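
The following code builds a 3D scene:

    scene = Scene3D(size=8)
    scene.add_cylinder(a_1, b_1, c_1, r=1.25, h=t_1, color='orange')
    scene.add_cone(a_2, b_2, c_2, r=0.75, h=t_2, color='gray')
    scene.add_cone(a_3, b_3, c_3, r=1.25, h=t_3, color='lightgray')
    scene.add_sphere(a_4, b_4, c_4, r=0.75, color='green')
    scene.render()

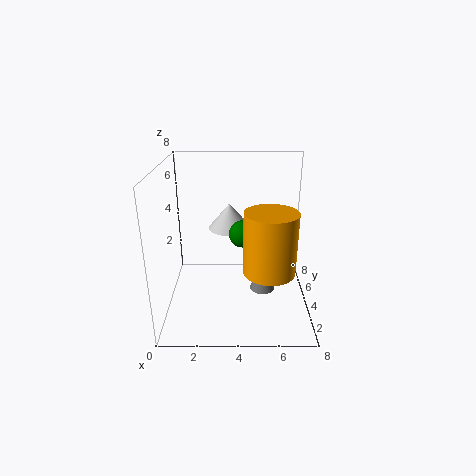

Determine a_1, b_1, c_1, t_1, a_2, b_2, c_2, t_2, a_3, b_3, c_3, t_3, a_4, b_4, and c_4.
a_1 = 5.5; b_1 = 1.25; c_1 = 3.5; t_1 = 3; a_2 = 5.5; b_2 = 4.75; c_2 = 0.25; t_2 = 2.25; a_3 = 3.5; b_3 = 5.5; c_3 = 4; t_3 = 1.5; a_4 = 4.25; b_4 = 4; c_4 = 4.25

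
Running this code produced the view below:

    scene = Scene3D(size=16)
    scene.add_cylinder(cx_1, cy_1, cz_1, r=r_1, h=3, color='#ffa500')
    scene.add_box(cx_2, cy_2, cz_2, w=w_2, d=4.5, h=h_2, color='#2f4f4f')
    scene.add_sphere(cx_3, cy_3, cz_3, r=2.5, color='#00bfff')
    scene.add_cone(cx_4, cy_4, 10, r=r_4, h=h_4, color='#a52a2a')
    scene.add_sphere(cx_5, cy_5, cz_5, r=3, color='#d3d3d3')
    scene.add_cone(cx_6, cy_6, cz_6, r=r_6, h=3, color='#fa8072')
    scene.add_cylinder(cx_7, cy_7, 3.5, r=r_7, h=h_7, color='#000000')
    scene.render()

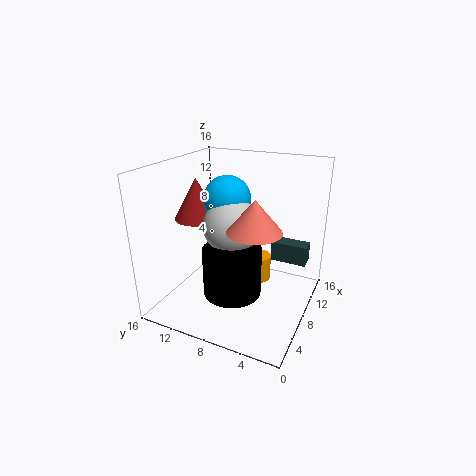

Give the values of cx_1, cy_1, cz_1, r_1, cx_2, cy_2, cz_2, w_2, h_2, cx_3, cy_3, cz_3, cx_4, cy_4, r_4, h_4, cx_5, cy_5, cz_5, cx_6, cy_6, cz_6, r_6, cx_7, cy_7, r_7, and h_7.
cx_1 = 10.5
cy_1 = 6.5
cz_1 = 2
r_1 = 1.5
cx_2 = 13.5
cy_2 = 1.5
cz_2 = 3
w_2 = 2
h_2 = 2.5
cx_3 = 7.5
cy_3 = 9
cz_3 = 12.5
cx_4 = 7
cy_4 = 12.5
r_4 = 2.5
h_4 = 4.5
cx_5 = 6.5
cy_5 = 8
cz_5 = 10
cx_6 = 3
cy_6 = 4
cz_6 = 11.5
r_6 = 2.5
cx_7 = 4.5
cy_7 = 7
r_7 = 3
h_7 = 5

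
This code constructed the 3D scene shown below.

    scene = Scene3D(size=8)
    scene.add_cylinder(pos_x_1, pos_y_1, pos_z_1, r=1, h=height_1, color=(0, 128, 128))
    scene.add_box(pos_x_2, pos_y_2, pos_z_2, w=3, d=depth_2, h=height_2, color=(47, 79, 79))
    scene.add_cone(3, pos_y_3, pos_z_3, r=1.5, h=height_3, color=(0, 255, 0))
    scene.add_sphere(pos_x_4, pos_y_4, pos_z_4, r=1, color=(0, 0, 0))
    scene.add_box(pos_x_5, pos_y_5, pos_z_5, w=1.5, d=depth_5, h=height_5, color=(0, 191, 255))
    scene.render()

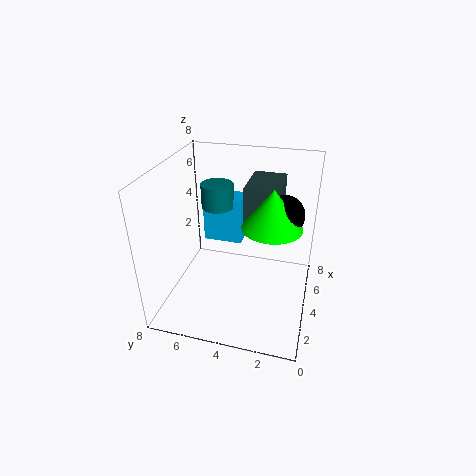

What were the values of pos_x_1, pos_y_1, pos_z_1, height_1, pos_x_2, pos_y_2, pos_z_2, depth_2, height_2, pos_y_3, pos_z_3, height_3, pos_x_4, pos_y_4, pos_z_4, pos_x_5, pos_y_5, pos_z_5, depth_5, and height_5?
pos_x_1 = 6.5, pos_y_1 = 6, pos_z_1 = 4.5, height_1 = 1.5, pos_x_2 = 5, pos_y_2 = 2, pos_z_2 = 4, depth_2 = 2, height_2 = 2.5, pos_y_3 = 2, pos_z_3 = 5.5, height_3 = 2, pos_x_4 = 3.5, pos_y_4 = 1.5, pos_z_4 = 6, pos_x_5 = 6.5, pos_y_5 = 4.5, pos_z_5 = 2, depth_5 = 2.5, height_5 = 3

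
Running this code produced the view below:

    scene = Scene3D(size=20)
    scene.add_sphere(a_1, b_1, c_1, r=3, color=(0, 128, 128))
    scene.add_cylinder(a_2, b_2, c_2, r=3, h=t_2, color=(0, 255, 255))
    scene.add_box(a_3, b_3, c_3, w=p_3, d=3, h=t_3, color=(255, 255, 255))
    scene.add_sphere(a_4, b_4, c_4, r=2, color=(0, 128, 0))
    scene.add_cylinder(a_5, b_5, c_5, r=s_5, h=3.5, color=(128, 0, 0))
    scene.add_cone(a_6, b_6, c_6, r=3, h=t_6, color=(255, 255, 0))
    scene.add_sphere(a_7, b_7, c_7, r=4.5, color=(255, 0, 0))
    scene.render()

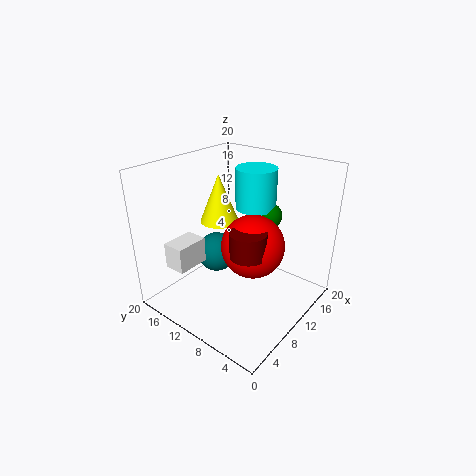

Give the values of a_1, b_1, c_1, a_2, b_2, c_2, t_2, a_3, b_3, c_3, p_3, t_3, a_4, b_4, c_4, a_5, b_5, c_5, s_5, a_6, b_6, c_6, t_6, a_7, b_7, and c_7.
a_1 = 11
b_1 = 15
c_1 = 5.5
a_2 = 15.5
b_2 = 11
c_2 = 12.5
t_2 = 6
a_3 = 2
b_3 = 13
c_3 = 7
p_3 = 4.5
t_3 = 3.5
a_4 = 16
b_4 = 9
c_4 = 11.5
a_5 = 9
b_5 = 7.5
c_5 = 8.5
s_5 = 2.5
a_6 = 13.5
b_6 = 16.5
c_6 = 9.5
t_6 = 7.5
a_7 = 11.5
b_7 = 8.5
c_7 = 8.5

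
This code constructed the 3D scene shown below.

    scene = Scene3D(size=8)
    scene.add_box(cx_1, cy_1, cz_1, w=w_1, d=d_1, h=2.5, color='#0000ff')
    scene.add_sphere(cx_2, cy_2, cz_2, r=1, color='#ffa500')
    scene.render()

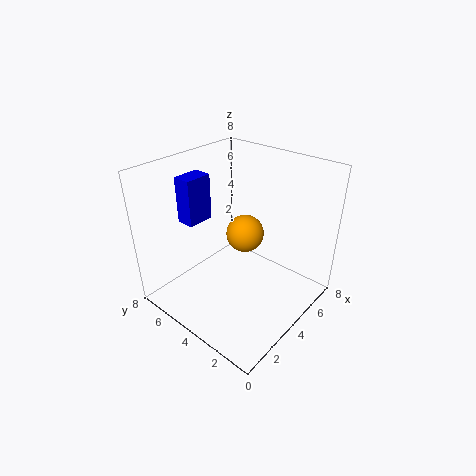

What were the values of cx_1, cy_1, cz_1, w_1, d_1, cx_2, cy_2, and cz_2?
cx_1 = 2
cy_1 = 5.5
cz_1 = 5
w_1 = 1.5
d_1 = 1
cx_2 = 4
cy_2 = 3.5
cz_2 = 4.5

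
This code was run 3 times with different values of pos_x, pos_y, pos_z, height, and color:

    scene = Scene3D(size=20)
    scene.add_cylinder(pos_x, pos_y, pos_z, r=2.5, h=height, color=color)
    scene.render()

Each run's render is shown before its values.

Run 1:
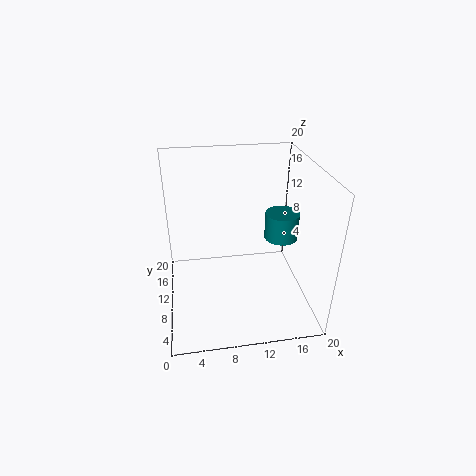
pos_x = 17
pos_y = 12.5
pos_z = 8
height = 4
color = 'teal'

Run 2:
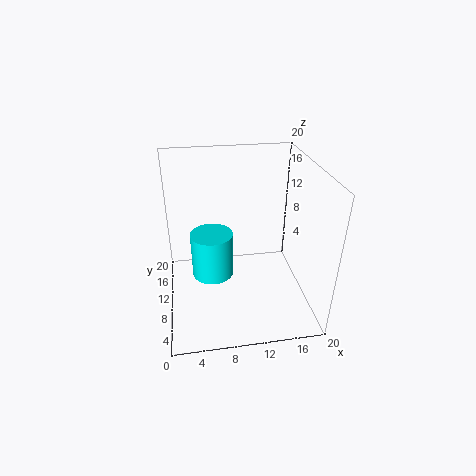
pos_x = 6
pos_y = 5
pos_z = 8.5
height = 5.5
color = 'cyan'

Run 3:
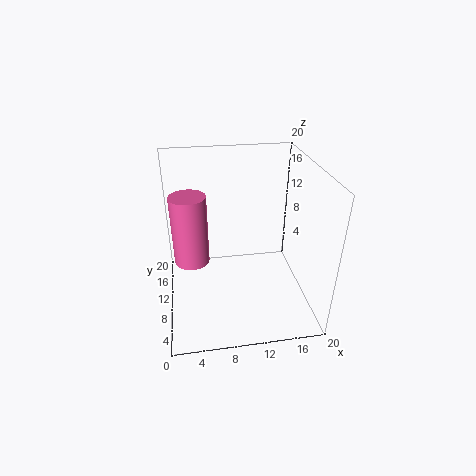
pos_x = 3.5
pos_y = 11.5
pos_z = 6
height = 10
color = 'hotpink'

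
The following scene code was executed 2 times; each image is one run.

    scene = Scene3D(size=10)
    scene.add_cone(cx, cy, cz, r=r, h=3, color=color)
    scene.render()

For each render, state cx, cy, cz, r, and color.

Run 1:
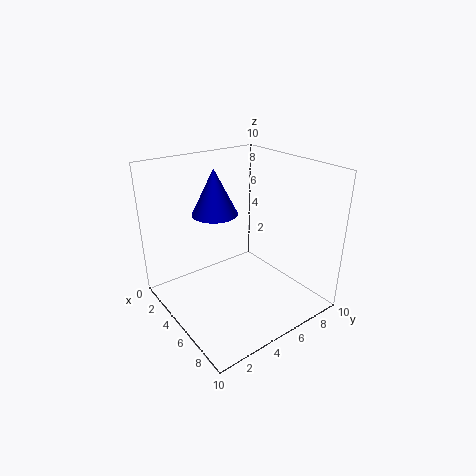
cx = 4.5, cy = 3.5, cz = 7, r = 1.5, color = 'blue'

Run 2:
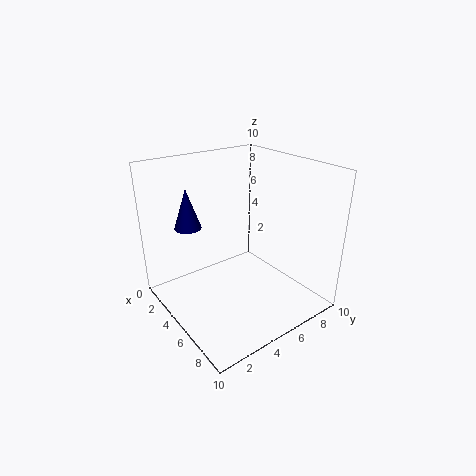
cx = 1.5, cy = 3, cz = 5, r = 1, color = 'navy'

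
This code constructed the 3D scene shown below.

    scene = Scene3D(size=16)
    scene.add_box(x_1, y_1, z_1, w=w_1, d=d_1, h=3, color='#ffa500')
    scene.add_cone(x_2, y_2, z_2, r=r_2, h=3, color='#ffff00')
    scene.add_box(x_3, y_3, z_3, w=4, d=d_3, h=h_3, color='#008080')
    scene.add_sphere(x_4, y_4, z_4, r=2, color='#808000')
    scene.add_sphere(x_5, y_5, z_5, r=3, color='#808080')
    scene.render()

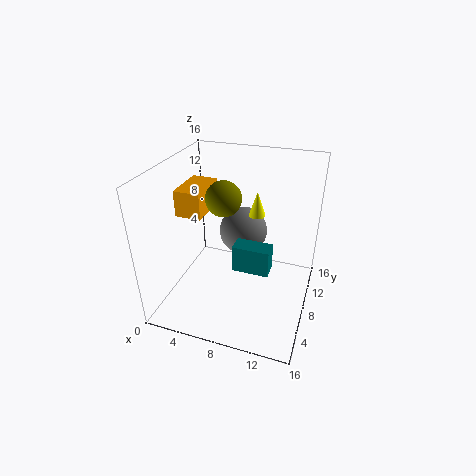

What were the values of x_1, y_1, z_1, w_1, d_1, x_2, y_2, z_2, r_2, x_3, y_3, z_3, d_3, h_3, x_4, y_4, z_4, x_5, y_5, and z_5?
x_1 = 1, y_1 = 7, z_1 = 10, w_1 = 3, d_1 = 5, x_2 = 9, y_2 = 12, z_2 = 9, r_2 = 1, x_3 = 8, y_3 = 6, z_3 = 5, d_3 = 2, h_3 = 3, x_4 = 6, y_4 = 9, z_4 = 12, x_5 = 7, y_5 = 13, z_5 = 6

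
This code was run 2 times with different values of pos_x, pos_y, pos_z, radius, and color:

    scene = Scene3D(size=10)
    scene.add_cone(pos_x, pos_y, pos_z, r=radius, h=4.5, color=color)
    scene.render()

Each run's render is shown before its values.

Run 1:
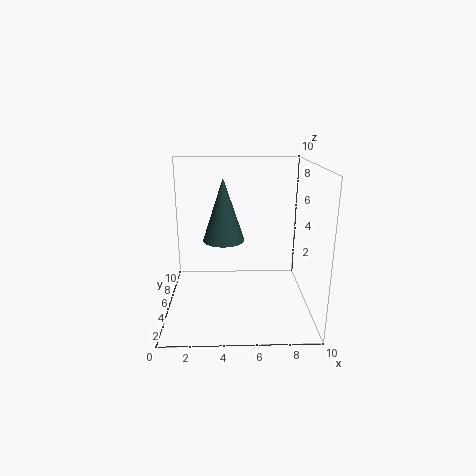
pos_x = 4; pos_y = 6; pos_z = 4.5; radius = 1.5; color = 'darkslategray'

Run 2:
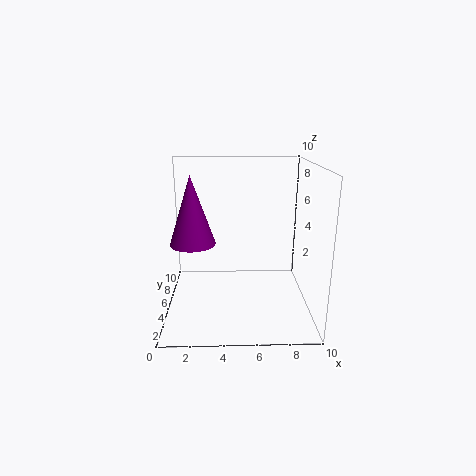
pos_x = 2; pos_y = 4; pos_z = 5; radius = 1.5; color = 'purple'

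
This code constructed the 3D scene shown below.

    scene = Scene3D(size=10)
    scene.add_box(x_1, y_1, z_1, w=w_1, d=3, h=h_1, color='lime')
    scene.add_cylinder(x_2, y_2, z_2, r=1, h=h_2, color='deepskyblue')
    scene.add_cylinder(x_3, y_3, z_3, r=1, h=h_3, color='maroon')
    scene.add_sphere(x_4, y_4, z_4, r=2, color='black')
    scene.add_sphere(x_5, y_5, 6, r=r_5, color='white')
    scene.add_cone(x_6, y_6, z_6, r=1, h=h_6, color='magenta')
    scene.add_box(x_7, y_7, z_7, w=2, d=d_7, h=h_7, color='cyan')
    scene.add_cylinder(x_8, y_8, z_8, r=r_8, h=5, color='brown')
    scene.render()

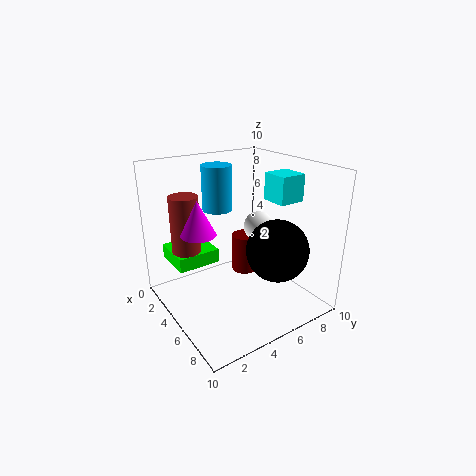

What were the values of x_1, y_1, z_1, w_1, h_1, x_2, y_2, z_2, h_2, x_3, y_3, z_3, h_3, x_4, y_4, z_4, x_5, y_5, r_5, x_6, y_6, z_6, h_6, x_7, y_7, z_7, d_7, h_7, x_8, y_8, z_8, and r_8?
x_1 = 1
y_1 = 1
z_1 = 3
w_1 = 3
h_1 = 1
x_2 = 4
y_2 = 4
z_2 = 7
h_2 = 3
x_3 = 3
y_3 = 7
z_3 = 1
h_3 = 3
x_4 = 8
y_4 = 6
z_4 = 5
x_5 = 6
y_5 = 6
r_5 = 1
x_6 = 7
y_6 = 1
z_6 = 7
h_6 = 2
x_7 = 4
y_7 = 8
z_7 = 7
d_7 = 2
h_7 = 2
x_8 = 3
y_8 = 2
z_8 = 3
r_8 = 1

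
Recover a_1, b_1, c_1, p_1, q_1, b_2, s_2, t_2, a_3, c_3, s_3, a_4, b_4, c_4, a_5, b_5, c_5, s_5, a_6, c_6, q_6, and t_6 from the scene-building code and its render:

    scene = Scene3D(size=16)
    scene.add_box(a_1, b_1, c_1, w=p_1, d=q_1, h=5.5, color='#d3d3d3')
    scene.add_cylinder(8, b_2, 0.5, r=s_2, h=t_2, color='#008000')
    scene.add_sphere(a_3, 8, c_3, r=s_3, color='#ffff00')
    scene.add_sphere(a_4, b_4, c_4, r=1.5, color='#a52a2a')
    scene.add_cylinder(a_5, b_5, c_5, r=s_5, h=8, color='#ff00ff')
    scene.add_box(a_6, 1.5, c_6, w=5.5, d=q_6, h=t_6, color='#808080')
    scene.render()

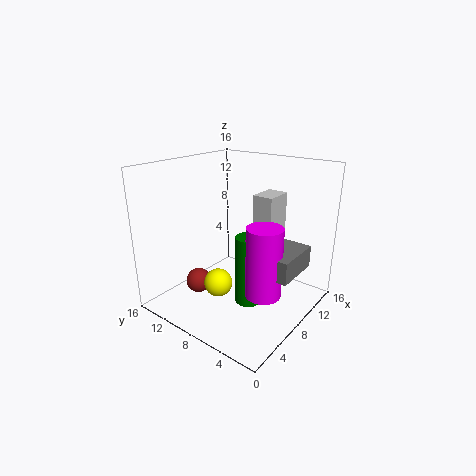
a_1 = 11.5
b_1 = 6
c_1 = 6.5
p_1 = 3.5
q_1 = 2.5
b_2 = 6.5
s_2 = 1.5
t_2 = 8
a_3 = 4.5
c_3 = 4
s_3 = 1.5
a_4 = 6.5
b_4 = 13
c_4 = 1.5
a_5 = 8
b_5 = 4.5
c_5 = 2
s_5 = 2
a_6 = 7.5
c_6 = 4.5
q_6 = 5.5
t_6 = 2.5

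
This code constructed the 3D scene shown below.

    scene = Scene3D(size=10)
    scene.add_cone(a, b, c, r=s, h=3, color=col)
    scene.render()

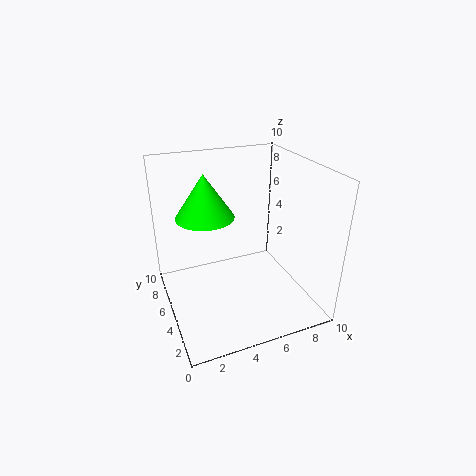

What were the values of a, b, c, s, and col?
a = 3
b = 6
c = 6.5
s = 2
col = 'lime'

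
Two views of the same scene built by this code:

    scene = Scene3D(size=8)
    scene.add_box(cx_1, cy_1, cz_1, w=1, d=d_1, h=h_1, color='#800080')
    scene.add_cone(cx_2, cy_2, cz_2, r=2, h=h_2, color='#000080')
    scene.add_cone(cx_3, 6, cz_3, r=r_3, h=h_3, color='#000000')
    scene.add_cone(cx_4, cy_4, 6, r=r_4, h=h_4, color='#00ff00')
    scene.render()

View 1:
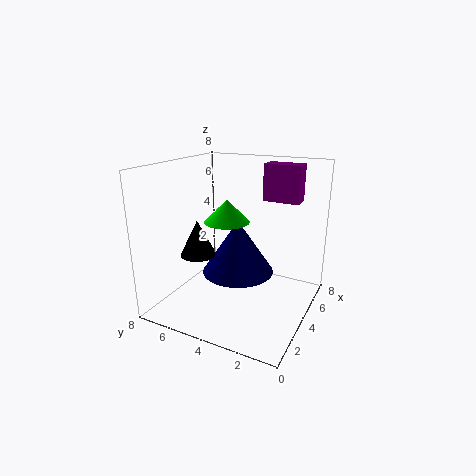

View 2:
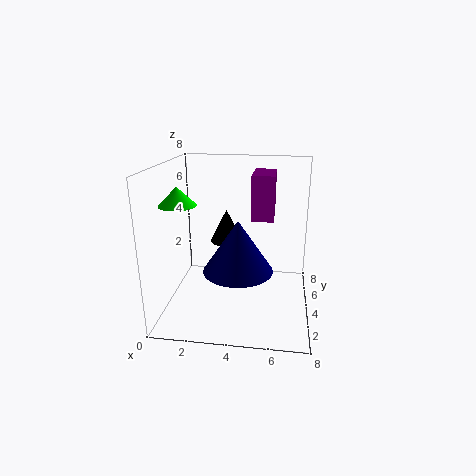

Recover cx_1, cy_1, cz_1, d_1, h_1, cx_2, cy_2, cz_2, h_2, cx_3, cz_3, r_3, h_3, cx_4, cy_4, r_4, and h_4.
cx_1 = 5; cy_1 = 1; cz_1 = 6; d_1 = 2; h_1 = 2; cx_2 = 4; cy_2 = 4; cz_2 = 2; h_2 = 3; cx_3 = 3; cz_3 = 3; r_3 = 1; h_3 = 2; cx_4 = 1; cy_4 = 3; r_4 = 1; h_4 = 1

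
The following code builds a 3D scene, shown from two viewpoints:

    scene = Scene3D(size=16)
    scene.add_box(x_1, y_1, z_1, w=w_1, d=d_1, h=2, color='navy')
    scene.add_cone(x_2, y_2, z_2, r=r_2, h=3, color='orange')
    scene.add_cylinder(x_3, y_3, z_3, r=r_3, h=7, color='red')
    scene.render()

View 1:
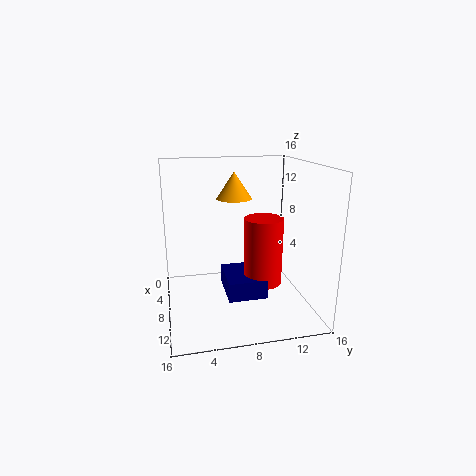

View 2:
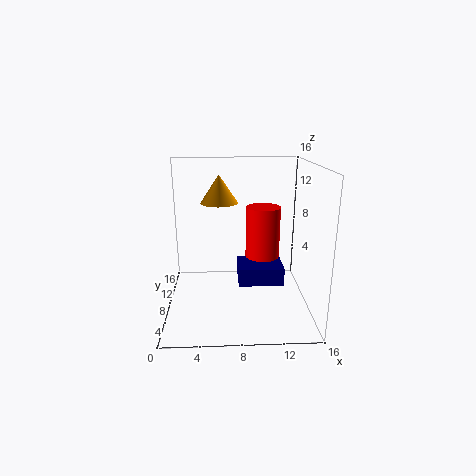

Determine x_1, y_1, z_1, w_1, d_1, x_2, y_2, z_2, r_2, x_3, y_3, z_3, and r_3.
x_1 = 8, y_1 = 6, z_1 = 3, w_1 = 5, d_1 = 4, x_2 = 6, y_2 = 8, z_2 = 12, r_2 = 2, x_3 = 11, y_3 = 10, z_3 = 4, r_3 = 2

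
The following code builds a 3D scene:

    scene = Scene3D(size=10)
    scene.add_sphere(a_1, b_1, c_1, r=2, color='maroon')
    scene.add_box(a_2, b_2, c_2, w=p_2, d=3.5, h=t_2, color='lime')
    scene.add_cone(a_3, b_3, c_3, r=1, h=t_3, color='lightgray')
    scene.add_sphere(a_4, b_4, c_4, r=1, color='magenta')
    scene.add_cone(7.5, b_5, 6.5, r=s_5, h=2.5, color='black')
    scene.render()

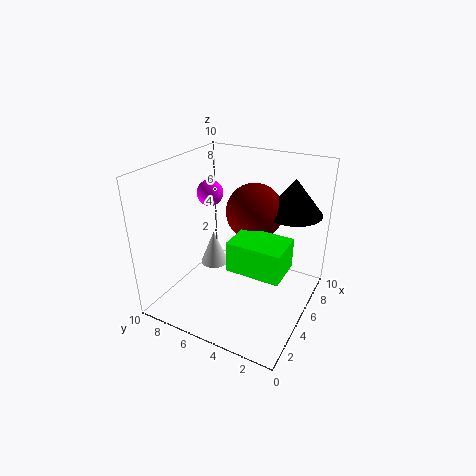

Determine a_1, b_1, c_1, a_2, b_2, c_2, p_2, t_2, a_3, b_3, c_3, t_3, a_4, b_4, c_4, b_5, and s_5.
a_1 = 6.5; b_1 = 4.5; c_1 = 6.5; a_2 = 2.5; b_2 = 1; c_2 = 4; p_2 = 2.5; t_2 = 2; a_3 = 5; b_3 = 7; c_3 = 2.5; t_3 = 2.5; a_4 = 7; b_4 = 8.5; c_4 = 7; b_5 = 2; s_5 = 2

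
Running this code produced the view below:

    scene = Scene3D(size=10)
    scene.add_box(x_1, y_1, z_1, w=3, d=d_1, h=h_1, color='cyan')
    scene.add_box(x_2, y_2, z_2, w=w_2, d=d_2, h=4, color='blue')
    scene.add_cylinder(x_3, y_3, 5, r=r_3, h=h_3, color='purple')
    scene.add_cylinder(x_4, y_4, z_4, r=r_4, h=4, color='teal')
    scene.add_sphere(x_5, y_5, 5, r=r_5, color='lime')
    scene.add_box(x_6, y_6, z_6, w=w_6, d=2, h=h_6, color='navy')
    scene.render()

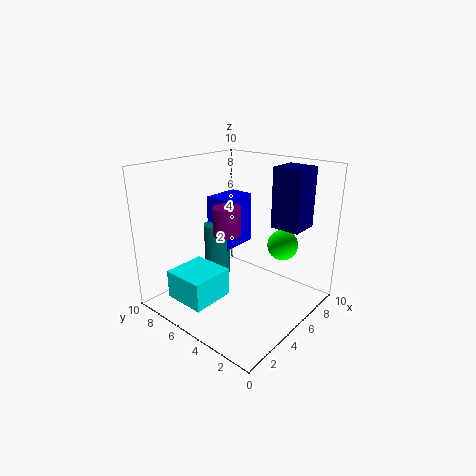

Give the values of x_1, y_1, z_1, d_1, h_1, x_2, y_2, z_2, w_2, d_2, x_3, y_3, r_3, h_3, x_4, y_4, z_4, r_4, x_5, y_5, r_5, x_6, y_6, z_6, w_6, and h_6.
x_1 = 1, y_1 = 5, z_1 = 1, d_1 = 3, h_1 = 2, x_2 = 6, y_2 = 7, z_2 = 3, w_2 = 3, d_2 = 2, x_3 = 5, y_3 = 6, r_3 = 1, h_3 = 2, x_4 = 6, y_4 = 8, z_4 = 1, r_4 = 1, x_5 = 6, y_5 = 2, r_5 = 1, x_6 = 6, y_6 = 1, z_6 = 6, w_6 = 2, h_6 = 4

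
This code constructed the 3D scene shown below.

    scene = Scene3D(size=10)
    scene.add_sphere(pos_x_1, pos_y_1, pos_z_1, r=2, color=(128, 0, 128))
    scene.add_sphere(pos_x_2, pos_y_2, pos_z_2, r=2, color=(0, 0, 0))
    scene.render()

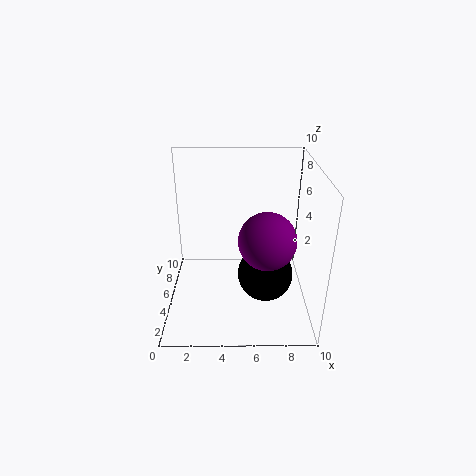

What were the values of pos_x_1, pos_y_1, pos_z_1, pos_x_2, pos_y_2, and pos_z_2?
pos_x_1 = 7; pos_y_1 = 4.5; pos_z_1 = 5; pos_x_2 = 7; pos_y_2 = 5; pos_z_2 = 2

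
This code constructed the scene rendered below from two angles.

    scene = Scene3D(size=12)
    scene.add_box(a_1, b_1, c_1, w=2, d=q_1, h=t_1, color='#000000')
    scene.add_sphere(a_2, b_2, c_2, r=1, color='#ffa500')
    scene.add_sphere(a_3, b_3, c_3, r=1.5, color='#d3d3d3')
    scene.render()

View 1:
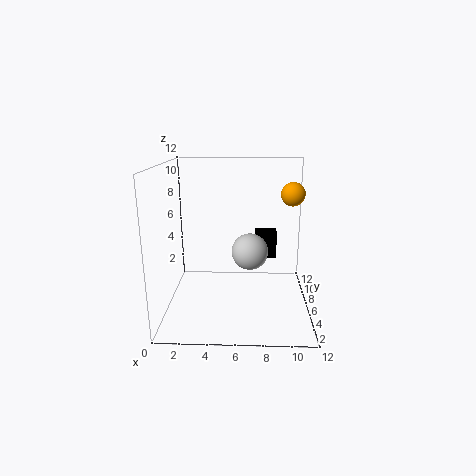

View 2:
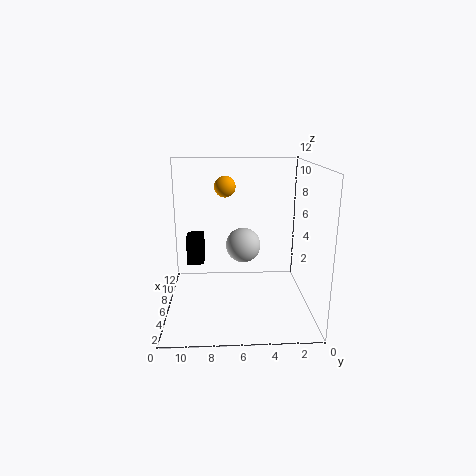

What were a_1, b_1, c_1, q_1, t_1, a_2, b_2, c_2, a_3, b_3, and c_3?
a_1 = 7.5
b_1 = 9
c_1 = 3
q_1 = 1.5
t_1 = 2.5
a_2 = 10.5
b_2 = 7
c_2 = 9.5
a_3 = 7
b_3 = 5.5
c_3 = 5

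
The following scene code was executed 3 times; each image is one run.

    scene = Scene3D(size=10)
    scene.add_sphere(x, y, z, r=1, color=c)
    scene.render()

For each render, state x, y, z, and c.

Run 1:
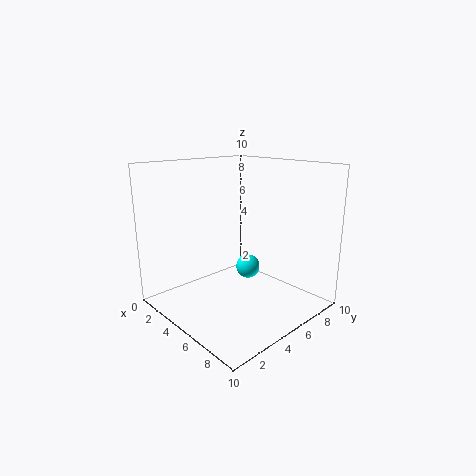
x = 2.5, y = 8.5, z = 1, c = 'cyan'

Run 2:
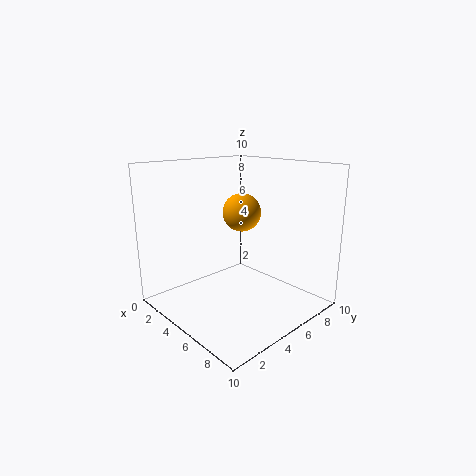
x = 8.5, y = 2, z = 8, c = 'orange'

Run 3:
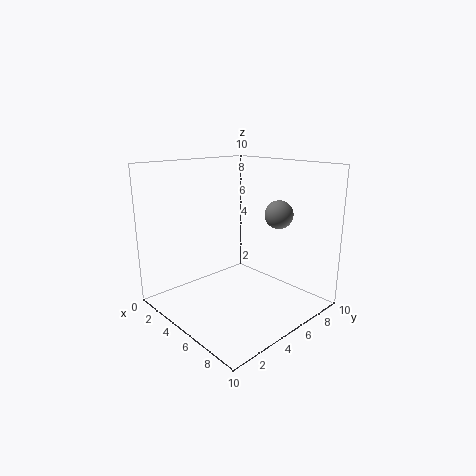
x = 6.5, y = 7.5, z = 6.5, c = 'gray'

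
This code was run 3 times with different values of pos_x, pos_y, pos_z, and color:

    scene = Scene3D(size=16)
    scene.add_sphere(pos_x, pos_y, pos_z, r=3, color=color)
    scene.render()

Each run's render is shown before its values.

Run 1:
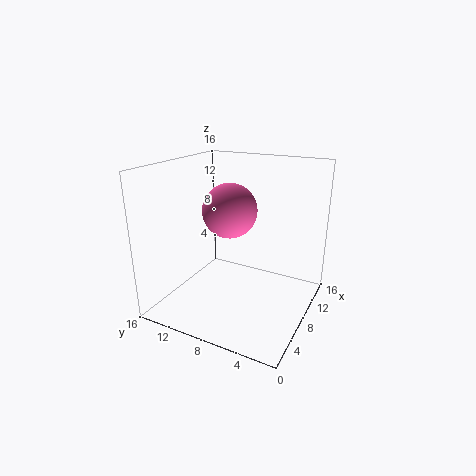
pos_x = 8; pos_y = 9; pos_z = 11; color = 'hotpink'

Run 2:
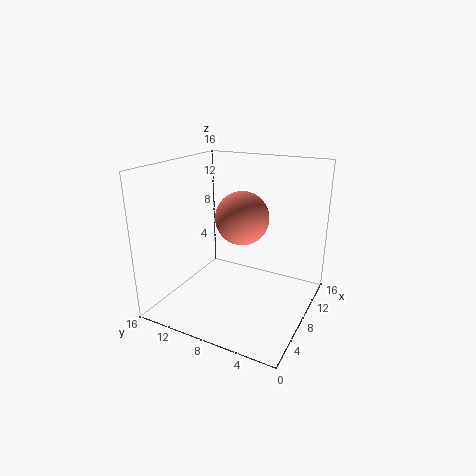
pos_x = 9; pos_y = 8; pos_z = 10; color = 'salmon'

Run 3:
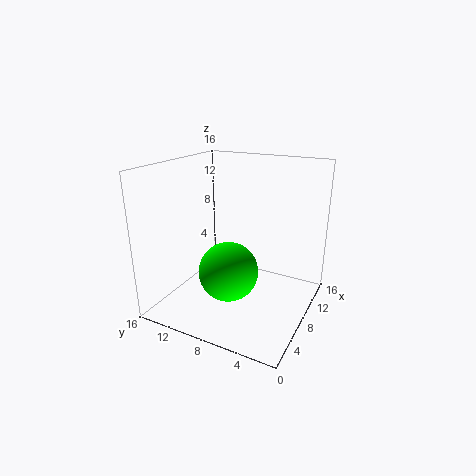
pos_x = 4; pos_y = 7; pos_z = 6; color = 'lime'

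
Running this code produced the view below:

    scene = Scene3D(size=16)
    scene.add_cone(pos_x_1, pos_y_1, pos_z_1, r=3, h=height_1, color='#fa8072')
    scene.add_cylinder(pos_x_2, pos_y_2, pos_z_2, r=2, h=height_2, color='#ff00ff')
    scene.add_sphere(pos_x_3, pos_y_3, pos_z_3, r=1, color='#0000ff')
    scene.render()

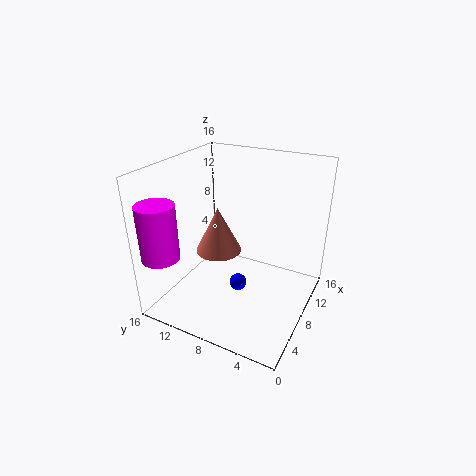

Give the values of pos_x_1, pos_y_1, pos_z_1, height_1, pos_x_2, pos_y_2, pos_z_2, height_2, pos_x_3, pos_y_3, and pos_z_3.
pos_x_1 = 12; pos_y_1 = 13; pos_z_1 = 3; height_1 = 6; pos_x_2 = 2; pos_y_2 = 14; pos_z_2 = 7; height_2 = 6; pos_x_3 = 8; pos_y_3 = 8; pos_z_3 = 2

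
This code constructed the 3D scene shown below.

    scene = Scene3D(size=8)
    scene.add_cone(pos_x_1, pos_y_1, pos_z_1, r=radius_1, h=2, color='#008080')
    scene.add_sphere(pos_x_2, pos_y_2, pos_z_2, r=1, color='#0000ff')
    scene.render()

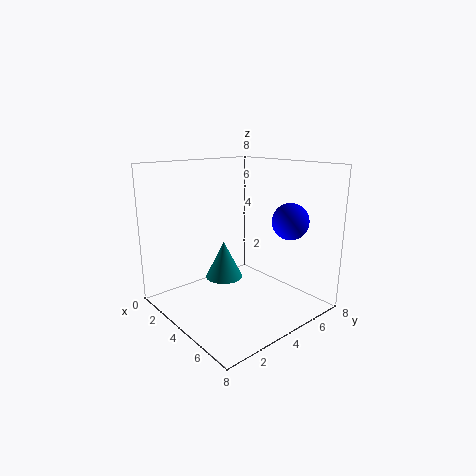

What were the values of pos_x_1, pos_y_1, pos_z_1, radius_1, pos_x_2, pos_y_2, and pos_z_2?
pos_x_1 = 4; pos_y_1 = 3; pos_z_1 = 2; radius_1 = 1; pos_x_2 = 6; pos_y_2 = 6; pos_z_2 = 5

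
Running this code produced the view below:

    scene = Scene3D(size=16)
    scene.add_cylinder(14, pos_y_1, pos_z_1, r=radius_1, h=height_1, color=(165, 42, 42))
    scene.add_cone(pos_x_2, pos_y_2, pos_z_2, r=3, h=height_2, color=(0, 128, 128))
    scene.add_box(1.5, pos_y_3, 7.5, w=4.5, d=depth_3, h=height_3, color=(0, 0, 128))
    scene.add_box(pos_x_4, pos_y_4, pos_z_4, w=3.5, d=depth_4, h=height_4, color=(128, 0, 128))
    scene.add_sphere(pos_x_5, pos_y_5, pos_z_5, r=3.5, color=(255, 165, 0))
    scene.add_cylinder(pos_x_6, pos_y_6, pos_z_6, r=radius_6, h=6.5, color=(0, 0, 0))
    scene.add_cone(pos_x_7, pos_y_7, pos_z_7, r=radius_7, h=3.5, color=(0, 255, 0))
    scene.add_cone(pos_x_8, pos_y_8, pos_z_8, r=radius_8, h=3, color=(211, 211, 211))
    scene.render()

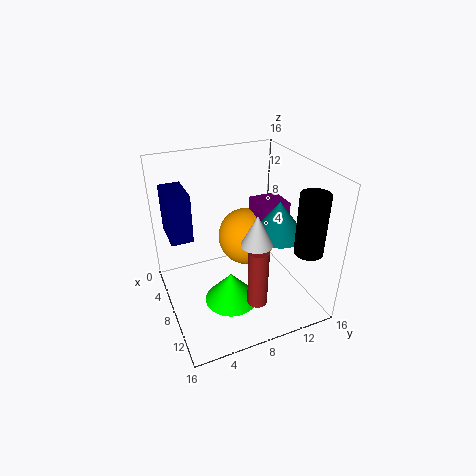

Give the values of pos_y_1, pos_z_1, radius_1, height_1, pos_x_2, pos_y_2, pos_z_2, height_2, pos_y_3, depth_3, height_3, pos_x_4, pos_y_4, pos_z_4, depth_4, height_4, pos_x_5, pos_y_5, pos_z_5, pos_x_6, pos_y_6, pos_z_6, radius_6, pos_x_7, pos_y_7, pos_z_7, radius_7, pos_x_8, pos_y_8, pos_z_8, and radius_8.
pos_y_1 = 7.5; pos_z_1 = 4; radius_1 = 1; height_1 = 6; pos_x_2 = 9; pos_y_2 = 12.5; pos_z_2 = 8; height_2 = 4; pos_y_3 = 1; depth_3 = 2.5; height_3 = 5.5; pos_x_4 = 4.5; pos_y_4 = 11; pos_z_4 = 7.5; depth_4 = 3.5; height_4 = 3.5; pos_x_5 = 5; pos_y_5 = 10.5; pos_z_5 = 6; pos_x_6 = 13.5; pos_y_6 = 13.5; pos_z_6 = 8; radius_6 = 1.5; pos_x_7 = 9.5; pos_y_7 = 6.5; pos_z_7 = 1; radius_7 = 3; pos_x_8 = 13.5; pos_y_8 = 7.5; pos_z_8 = 10.5; radius_8 = 1.5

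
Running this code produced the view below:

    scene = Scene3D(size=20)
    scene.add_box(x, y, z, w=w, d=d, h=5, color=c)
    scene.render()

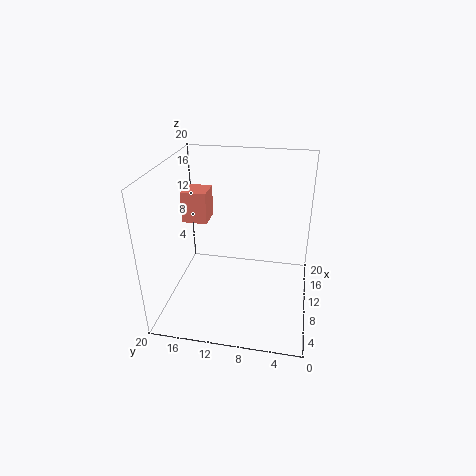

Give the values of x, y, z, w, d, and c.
x = 15, y = 16, z = 9, w = 4, d = 4, c = 'salmon'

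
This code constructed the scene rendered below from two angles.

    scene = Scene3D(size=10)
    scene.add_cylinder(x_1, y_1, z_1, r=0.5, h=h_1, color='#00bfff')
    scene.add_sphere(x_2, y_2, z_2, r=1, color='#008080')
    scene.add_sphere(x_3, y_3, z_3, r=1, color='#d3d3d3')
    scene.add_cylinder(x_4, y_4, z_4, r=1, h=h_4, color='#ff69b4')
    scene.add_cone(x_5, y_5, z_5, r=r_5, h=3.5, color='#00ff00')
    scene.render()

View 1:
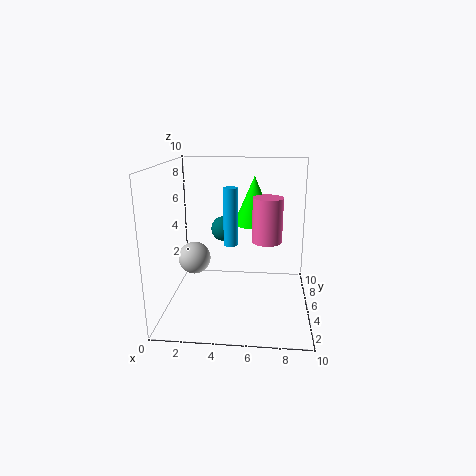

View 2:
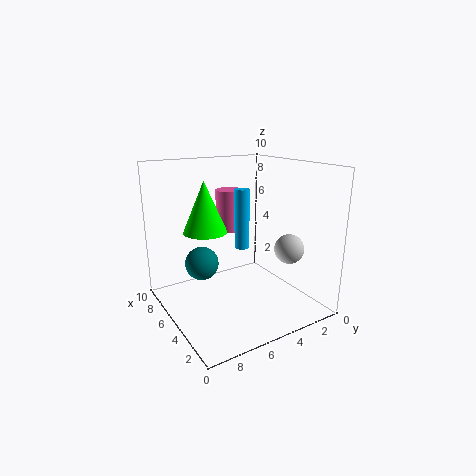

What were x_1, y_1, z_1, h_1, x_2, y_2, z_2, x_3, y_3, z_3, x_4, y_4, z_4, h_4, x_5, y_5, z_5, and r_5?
x_1 = 4.5
y_1 = 5
z_1 = 4.5
h_1 = 4
x_2 = 3.5
y_2 = 8.5
z_2 = 4.5
x_3 = 2.5
y_3 = 2.5
z_3 = 4.5
x_4 = 7
y_4 = 4.5
z_4 = 5
h_4 = 3
x_5 = 6
y_5 = 7
z_5 = 5.5
r_5 = 1.5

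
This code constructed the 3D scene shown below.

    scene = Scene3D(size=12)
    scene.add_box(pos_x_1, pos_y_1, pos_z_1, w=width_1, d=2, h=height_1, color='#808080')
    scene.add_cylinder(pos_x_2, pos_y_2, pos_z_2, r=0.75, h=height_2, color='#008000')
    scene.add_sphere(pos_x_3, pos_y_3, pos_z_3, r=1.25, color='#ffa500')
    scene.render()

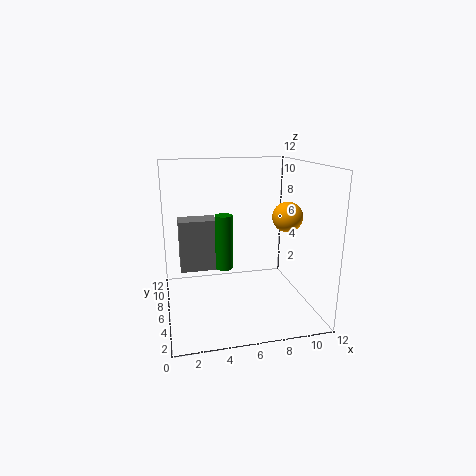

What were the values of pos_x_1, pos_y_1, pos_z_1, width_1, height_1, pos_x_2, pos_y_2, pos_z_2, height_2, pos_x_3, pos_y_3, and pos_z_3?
pos_x_1 = 1.25, pos_y_1 = 7.25, pos_z_1 = 2.75, width_1 = 3.25, height_1 = 4.5, pos_x_2 = 5, pos_y_2 = 7, pos_z_2 = 3, height_2 = 4.75, pos_x_3 = 10, pos_y_3 = 5.25, pos_z_3 = 7.75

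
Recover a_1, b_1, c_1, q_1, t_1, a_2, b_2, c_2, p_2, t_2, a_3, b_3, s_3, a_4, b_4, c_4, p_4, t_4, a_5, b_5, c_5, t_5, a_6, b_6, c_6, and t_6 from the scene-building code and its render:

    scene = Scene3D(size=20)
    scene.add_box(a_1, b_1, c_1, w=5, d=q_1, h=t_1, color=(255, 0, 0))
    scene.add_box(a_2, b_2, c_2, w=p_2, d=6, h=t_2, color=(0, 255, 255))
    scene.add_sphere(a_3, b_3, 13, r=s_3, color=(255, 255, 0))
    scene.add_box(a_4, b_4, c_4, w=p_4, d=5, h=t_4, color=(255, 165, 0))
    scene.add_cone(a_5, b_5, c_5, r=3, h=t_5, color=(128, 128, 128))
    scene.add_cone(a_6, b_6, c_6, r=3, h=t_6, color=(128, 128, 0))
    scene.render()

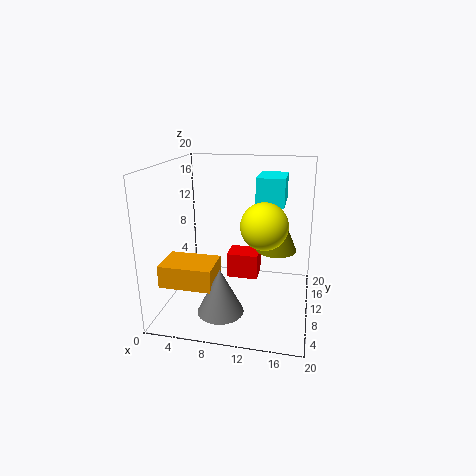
a_1 = 7, b_1 = 15, c_1 = 1, q_1 = 4, t_1 = 4, a_2 = 12, b_2 = 12, c_2 = 14, p_2 = 4, t_2 = 4, a_3 = 14, b_3 = 7, s_3 = 3, a_4 = 1, b_4 = 3, c_4 = 5, p_4 = 7, t_4 = 3, a_5 = 9, b_5 = 4, c_5 = 2, t_5 = 6, a_6 = 15, b_6 = 14, c_6 = 7, t_6 = 7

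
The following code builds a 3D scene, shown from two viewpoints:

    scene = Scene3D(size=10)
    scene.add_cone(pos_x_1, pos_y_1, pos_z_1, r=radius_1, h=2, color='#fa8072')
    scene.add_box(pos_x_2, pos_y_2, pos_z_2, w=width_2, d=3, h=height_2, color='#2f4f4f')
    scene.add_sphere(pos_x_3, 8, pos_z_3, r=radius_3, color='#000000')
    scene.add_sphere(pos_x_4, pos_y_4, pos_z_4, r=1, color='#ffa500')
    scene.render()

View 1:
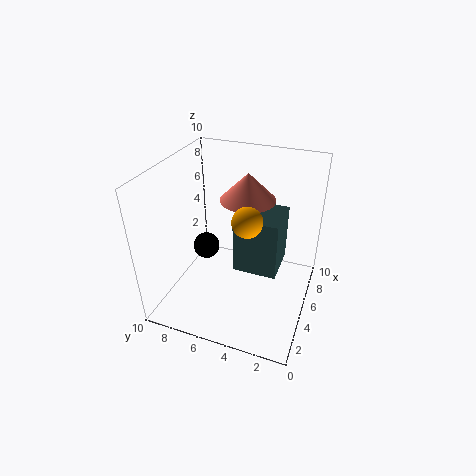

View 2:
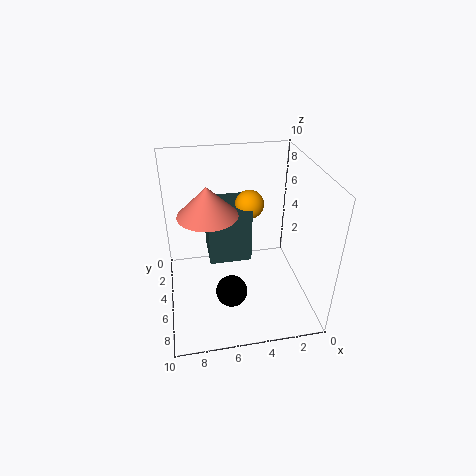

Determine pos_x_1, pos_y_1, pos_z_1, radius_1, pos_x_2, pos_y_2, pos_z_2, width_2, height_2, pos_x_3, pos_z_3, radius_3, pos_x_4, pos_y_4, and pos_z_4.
pos_x_1 = 7; pos_y_1 = 5; pos_z_1 = 7; radius_1 = 2; pos_x_2 = 4; pos_y_2 = 2; pos_z_2 = 3; width_2 = 3; height_2 = 4; pos_x_3 = 6; pos_z_3 = 3; radius_3 = 1; pos_x_4 = 4; pos_y_4 = 4; pos_z_4 = 7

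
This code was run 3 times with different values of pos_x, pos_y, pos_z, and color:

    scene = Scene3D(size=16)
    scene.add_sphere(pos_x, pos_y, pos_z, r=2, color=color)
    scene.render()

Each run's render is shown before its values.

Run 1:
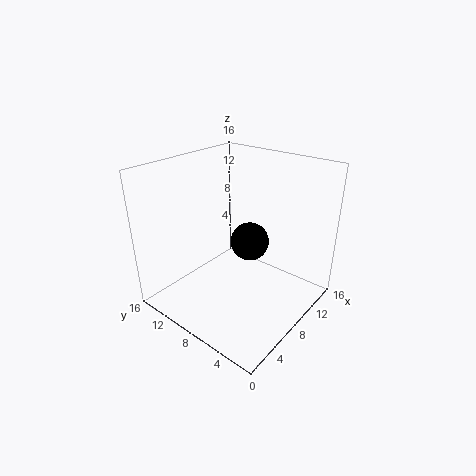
pos_x = 7.5
pos_y = 6
pos_z = 8.5
color = 'black'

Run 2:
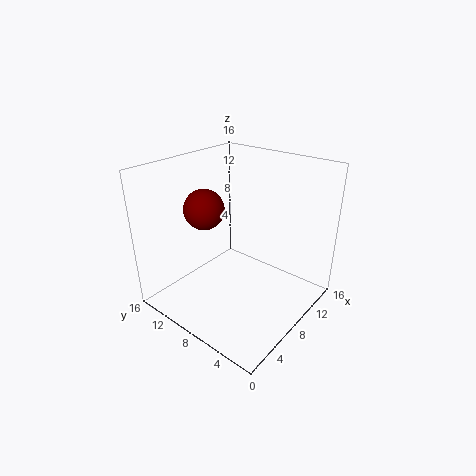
pos_x = 4
pos_y = 9
pos_z = 12.5
color = 'maroon'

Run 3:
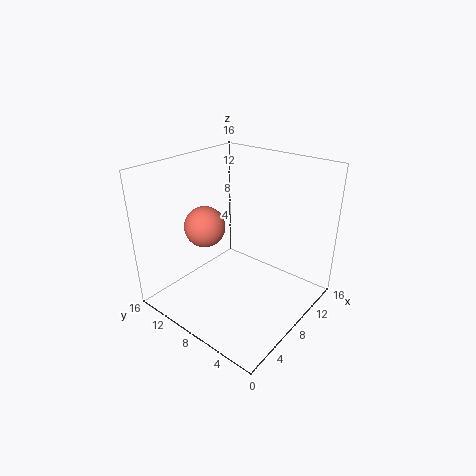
pos_x = 3.5
pos_y = 8.5
pos_z = 11
color = 'salmon'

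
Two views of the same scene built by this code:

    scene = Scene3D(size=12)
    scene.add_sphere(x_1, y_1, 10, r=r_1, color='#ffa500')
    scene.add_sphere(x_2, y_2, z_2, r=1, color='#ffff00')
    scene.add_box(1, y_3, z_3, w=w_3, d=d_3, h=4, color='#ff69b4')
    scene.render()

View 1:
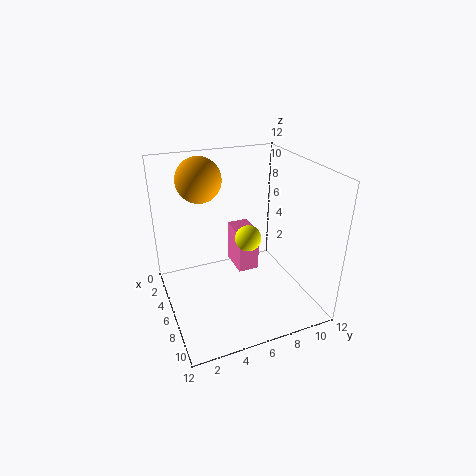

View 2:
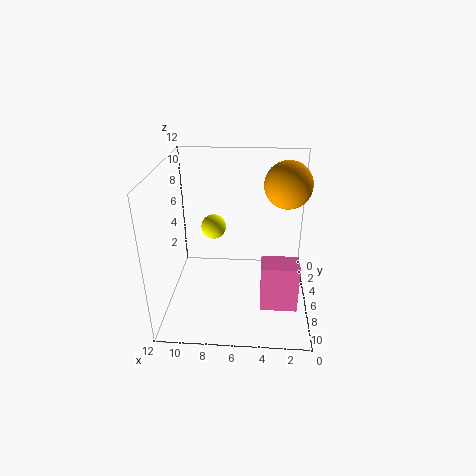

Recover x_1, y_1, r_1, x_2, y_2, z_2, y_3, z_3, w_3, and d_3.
x_1 = 2, y_1 = 4, r_1 = 2, x_2 = 8, y_2 = 6, z_2 = 7, y_3 = 7, z_3 = 1, w_3 = 3, d_3 = 2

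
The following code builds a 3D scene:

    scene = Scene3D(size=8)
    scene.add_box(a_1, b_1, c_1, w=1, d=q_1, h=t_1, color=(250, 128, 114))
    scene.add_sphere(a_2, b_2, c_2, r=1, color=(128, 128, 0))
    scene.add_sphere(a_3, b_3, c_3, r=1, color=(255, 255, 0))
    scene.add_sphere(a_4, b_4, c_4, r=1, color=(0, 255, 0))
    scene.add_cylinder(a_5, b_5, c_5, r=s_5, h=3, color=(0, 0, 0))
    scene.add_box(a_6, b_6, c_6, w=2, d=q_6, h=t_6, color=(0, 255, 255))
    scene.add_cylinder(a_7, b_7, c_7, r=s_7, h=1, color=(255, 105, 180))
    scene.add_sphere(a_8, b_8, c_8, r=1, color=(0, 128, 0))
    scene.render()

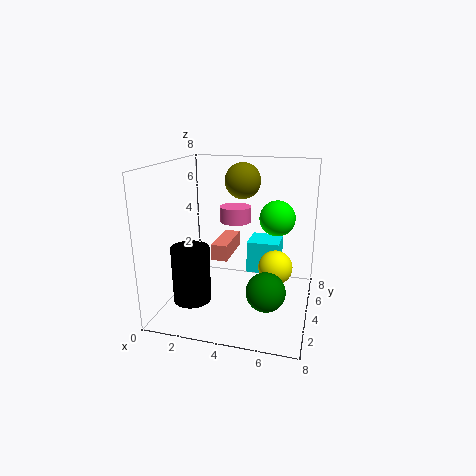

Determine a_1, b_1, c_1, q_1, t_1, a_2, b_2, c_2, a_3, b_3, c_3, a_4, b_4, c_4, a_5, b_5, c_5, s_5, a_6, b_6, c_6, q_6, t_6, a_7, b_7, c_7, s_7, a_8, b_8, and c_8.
a_1 = 2, b_1 = 5, c_1 = 2, q_1 = 3, t_1 = 1, a_2 = 4, b_2 = 5, c_2 = 7, a_3 = 6, b_3 = 5, c_3 = 2, a_4 = 6, b_4 = 5, c_4 = 5, a_5 = 2, b_5 = 2, c_5 = 1, s_5 = 1, a_6 = 4, b_6 = 6, c_6 = 1, q_6 = 2, t_6 = 2, a_7 = 3, b_7 = 7, c_7 = 4, s_7 = 1, a_8 = 6, b_8 = 2, c_8 = 2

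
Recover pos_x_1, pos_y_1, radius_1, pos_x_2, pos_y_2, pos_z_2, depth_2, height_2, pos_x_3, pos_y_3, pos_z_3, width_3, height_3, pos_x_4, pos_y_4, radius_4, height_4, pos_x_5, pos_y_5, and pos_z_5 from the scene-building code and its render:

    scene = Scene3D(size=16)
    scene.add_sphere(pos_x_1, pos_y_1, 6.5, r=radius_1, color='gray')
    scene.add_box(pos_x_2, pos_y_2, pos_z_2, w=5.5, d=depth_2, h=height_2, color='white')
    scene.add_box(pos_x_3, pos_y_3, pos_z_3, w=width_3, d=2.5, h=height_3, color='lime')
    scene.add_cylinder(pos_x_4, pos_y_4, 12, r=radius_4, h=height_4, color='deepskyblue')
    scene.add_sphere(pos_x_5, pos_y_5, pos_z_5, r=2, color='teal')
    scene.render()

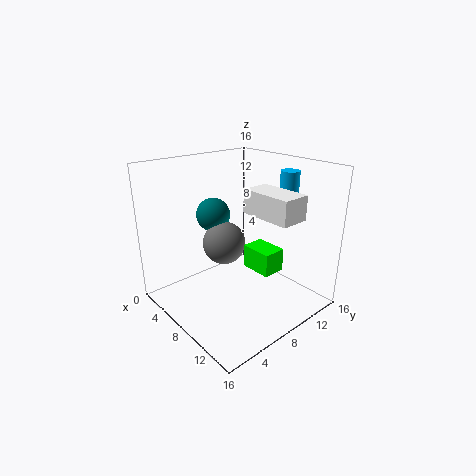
pos_x_1 = 5.5, pos_y_1 = 8, radius_1 = 2.5, pos_x_2 = 9.5, pos_y_2 = 7.5, pos_z_2 = 11.5, depth_2 = 3, height_2 = 2.5, pos_x_3 = 9, pos_y_3 = 8, pos_z_3 = 5, width_3 = 3.5, height_3 = 2.5, pos_x_4 = 11.5, pos_y_4 = 12, radius_4 = 1, height_4 = 3.5, pos_x_5 = 3.5, pos_y_5 = 8, pos_z_5 = 9.5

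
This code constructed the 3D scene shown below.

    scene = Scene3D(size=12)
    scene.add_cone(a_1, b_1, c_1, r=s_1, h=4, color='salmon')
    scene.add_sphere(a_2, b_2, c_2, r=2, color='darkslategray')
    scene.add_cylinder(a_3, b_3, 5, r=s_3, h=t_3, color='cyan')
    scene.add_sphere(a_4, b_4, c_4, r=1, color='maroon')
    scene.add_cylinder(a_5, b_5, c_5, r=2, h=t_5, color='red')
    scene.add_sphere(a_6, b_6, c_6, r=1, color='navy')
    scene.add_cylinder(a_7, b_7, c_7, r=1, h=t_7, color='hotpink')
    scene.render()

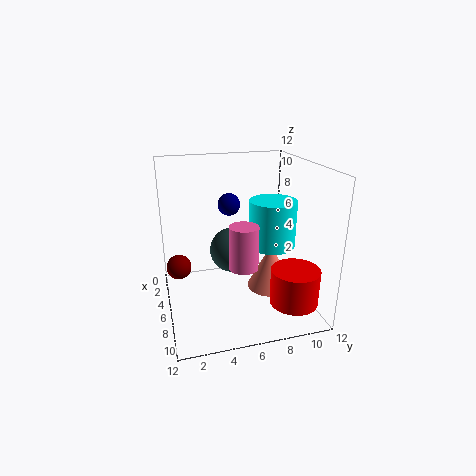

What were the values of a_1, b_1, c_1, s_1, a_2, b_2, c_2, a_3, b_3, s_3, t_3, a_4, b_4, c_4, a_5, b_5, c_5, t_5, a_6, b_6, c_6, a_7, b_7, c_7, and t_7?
a_1 = 6
b_1 = 9
c_1 = 1
s_1 = 2
a_2 = 4
b_2 = 6
c_2 = 4
a_3 = 6
b_3 = 9
s_3 = 2
t_3 = 4
a_4 = 6
b_4 = 1
c_4 = 4
a_5 = 9
b_5 = 10
c_5 = 1
t_5 = 3
a_6 = 3
b_6 = 6
c_6 = 8
a_7 = 11
b_7 = 5
c_7 = 6
t_7 = 3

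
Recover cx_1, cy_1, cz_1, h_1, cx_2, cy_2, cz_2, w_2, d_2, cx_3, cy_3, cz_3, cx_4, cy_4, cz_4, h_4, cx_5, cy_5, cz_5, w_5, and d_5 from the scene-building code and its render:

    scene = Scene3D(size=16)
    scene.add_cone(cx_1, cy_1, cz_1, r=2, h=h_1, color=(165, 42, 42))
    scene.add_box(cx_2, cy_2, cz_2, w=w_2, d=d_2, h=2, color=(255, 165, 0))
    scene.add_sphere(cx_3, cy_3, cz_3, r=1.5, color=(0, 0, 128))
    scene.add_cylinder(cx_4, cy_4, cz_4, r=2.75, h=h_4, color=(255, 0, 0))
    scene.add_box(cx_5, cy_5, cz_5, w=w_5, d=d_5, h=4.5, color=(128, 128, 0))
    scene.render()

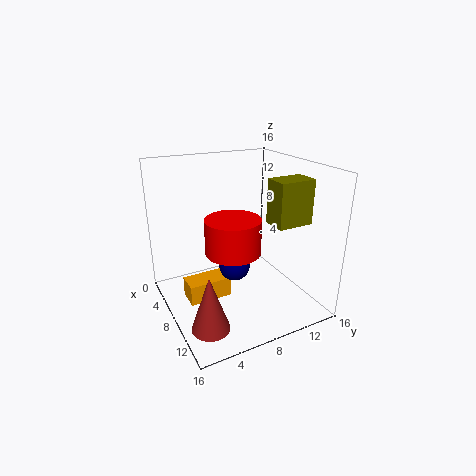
cx_1 = 12; cy_1 = 2.75; cz_1 = 0.5; h_1 = 6; cx_2 = 9.5; cy_2 = 1; cz_2 = 3.75; w_2 = 2.25; d_2 = 4.25; cx_3 = 12; cy_3 = 5.5; cz_3 = 7.25; cx_4 = 11.25; cy_4 = 5.75; cz_4 = 8.25; h_4 = 3.5; cx_5 = 11.25; cy_5 = 9.5; cz_5 = 10.75; w_5 = 2.5; d_5 = 3.75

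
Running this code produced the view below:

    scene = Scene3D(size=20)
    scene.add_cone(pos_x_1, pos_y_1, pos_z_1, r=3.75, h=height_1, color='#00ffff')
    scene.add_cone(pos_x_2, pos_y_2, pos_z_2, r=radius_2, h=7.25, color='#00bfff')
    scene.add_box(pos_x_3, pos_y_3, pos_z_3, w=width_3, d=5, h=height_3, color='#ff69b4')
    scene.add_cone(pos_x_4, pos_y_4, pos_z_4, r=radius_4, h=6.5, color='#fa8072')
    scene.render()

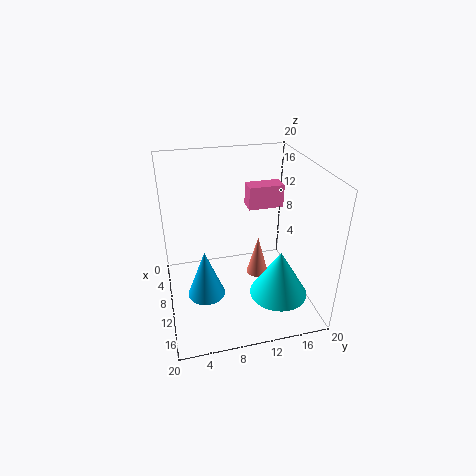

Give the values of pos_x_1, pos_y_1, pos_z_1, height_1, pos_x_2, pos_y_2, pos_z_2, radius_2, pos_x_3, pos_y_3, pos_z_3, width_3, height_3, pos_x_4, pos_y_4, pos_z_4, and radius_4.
pos_x_1 = 16
pos_y_1 = 14
pos_z_1 = 4.5
height_1 = 6.25
pos_x_2 = 9.5
pos_y_2 = 5.25
pos_z_2 = 0.75
radius_2 = 2.75
pos_x_3 = 6
pos_y_3 = 12
pos_z_3 = 13.25
width_3 = 2.5
height_3 = 3.25
pos_x_4 = 5.5
pos_y_4 = 14.5
pos_z_4 = 0.25
radius_4 = 1.75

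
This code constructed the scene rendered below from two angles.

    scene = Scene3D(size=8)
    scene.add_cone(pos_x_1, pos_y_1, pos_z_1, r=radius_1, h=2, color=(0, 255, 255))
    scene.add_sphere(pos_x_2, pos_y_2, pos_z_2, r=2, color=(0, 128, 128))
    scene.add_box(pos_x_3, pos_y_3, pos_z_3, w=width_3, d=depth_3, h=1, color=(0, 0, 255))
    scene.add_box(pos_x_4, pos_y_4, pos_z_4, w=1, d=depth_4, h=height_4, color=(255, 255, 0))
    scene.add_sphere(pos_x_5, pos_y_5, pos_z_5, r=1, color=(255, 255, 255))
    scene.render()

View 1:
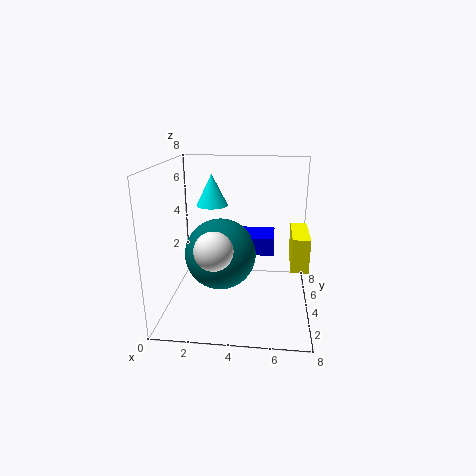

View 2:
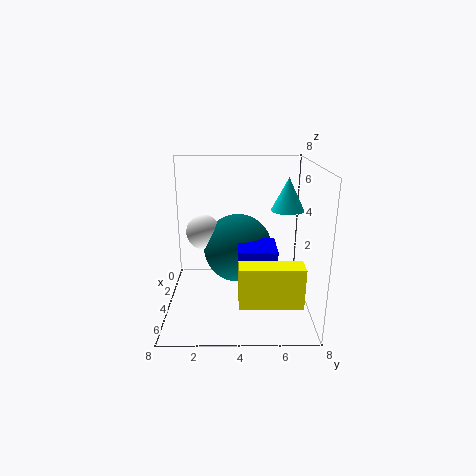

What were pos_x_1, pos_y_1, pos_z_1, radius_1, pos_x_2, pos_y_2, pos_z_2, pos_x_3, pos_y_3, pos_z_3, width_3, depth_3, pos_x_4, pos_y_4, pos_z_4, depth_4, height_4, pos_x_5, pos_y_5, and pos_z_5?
pos_x_1 = 2; pos_y_1 = 7; pos_z_1 = 5; radius_1 = 1; pos_x_2 = 3; pos_y_2 = 4; pos_z_2 = 3; pos_x_3 = 4; pos_y_3 = 4; pos_z_3 = 3; width_3 = 2; depth_3 = 2; pos_x_4 = 7; pos_y_4 = 4; pos_z_4 = 2; depth_4 = 3; height_4 = 2; pos_x_5 = 3; pos_y_5 = 2; pos_z_5 = 4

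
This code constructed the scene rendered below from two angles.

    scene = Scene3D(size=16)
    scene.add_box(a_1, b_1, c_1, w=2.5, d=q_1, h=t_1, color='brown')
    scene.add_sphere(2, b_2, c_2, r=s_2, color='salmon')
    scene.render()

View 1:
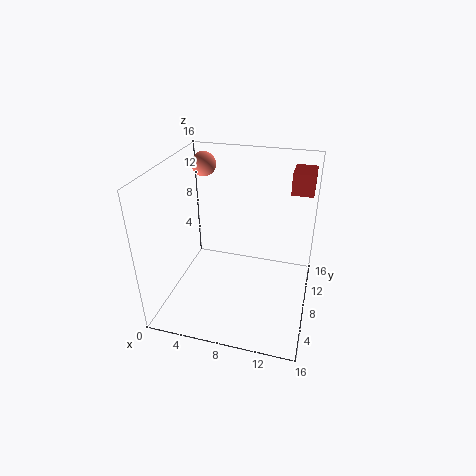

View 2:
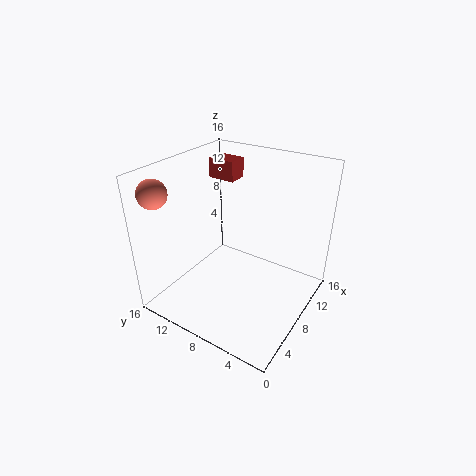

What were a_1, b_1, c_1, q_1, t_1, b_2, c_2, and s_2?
a_1 = 13
b_1 = 12
c_1 = 12
q_1 = 3.5
t_1 = 2.5
b_2 = 14
c_2 = 14
s_2 = 1.5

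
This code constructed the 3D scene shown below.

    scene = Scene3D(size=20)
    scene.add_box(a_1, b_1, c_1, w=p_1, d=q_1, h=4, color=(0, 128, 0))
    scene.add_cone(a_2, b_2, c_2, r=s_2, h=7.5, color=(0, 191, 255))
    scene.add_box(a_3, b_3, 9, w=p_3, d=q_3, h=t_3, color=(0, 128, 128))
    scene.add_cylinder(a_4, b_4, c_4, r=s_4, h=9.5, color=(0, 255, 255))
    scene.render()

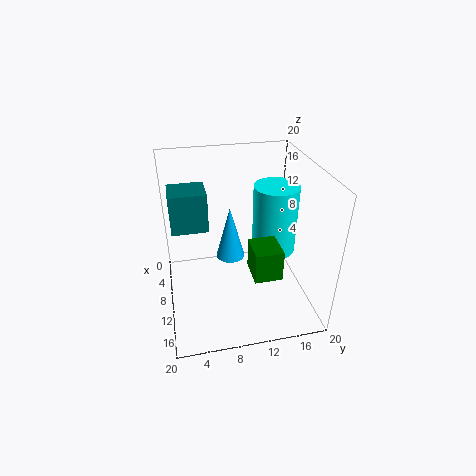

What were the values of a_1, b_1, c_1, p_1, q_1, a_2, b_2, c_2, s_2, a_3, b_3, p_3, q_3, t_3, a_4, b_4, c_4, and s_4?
a_1 = 13.5
b_1 = 10.5
c_1 = 8
p_1 = 4
q_1 = 3.5
a_2 = 9.5
b_2 = 9
c_2 = 7
s_2 = 2
a_3 = 1
b_3 = 1
p_3 = 5
q_3 = 5.5
t_3 = 6
a_4 = 10.5
b_4 = 15
c_4 = 8
s_4 = 3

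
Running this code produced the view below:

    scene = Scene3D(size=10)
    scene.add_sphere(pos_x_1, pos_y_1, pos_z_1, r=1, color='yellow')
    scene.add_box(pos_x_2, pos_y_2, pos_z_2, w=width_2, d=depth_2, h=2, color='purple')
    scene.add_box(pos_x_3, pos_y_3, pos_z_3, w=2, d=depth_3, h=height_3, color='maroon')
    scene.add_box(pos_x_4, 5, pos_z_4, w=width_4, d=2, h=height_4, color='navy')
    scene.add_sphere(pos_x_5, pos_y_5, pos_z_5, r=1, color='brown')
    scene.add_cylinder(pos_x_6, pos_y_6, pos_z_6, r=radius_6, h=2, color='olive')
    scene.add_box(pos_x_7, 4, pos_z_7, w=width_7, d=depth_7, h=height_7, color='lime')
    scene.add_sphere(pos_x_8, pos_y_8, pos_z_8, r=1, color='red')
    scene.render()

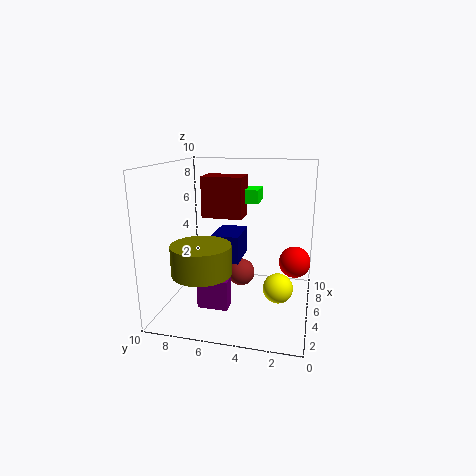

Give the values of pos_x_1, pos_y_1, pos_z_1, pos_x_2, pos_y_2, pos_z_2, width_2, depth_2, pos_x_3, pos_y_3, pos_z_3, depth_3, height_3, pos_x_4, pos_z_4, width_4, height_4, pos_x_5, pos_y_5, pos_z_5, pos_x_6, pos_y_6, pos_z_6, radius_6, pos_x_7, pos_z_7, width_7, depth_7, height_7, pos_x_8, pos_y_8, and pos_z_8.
pos_x_1 = 4, pos_y_1 = 2, pos_z_1 = 2, pos_x_2 = 2, pos_y_2 = 5, pos_z_2 = 1, width_2 = 1, depth_2 = 2, pos_x_3 = 6, pos_y_3 = 5, pos_z_3 = 6, depth_3 = 3, height_3 = 3, pos_x_4 = 5, pos_z_4 = 3, width_4 = 3, height_4 = 2, pos_x_5 = 6, pos_y_5 = 5, pos_z_5 = 2, pos_x_6 = 3, pos_y_6 = 7, pos_z_6 = 3, radius_6 = 2, pos_x_7 = 7, pos_z_7 = 7, width_7 = 2, depth_7 = 2, height_7 = 1, pos_x_8 = 4, pos_y_8 = 1, pos_z_8 = 4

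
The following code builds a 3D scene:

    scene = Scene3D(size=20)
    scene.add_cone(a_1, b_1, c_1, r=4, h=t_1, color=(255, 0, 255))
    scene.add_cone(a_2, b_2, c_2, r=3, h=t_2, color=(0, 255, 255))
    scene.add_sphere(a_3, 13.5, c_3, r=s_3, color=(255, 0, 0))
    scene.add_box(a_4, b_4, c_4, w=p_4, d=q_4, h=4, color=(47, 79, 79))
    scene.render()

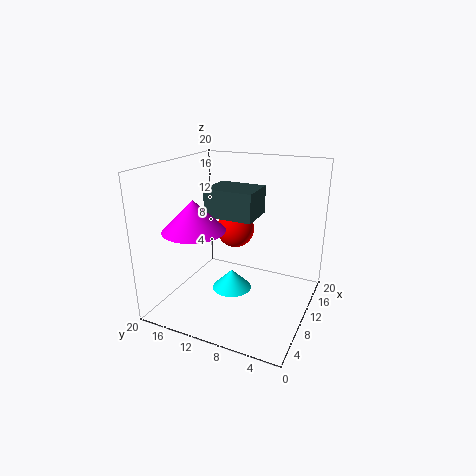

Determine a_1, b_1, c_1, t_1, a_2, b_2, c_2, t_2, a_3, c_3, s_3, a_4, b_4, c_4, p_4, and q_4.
a_1 = 4.5
b_1 = 13.5
c_1 = 12.5
t_1 = 4
a_2 = 12
b_2 = 12
c_2 = 0.5
t_2 = 3
a_3 = 16.5
c_3 = 8.5
s_3 = 3
a_4 = 9.5
b_4 = 8
c_4 = 12.5
p_4 = 5.5
q_4 = 7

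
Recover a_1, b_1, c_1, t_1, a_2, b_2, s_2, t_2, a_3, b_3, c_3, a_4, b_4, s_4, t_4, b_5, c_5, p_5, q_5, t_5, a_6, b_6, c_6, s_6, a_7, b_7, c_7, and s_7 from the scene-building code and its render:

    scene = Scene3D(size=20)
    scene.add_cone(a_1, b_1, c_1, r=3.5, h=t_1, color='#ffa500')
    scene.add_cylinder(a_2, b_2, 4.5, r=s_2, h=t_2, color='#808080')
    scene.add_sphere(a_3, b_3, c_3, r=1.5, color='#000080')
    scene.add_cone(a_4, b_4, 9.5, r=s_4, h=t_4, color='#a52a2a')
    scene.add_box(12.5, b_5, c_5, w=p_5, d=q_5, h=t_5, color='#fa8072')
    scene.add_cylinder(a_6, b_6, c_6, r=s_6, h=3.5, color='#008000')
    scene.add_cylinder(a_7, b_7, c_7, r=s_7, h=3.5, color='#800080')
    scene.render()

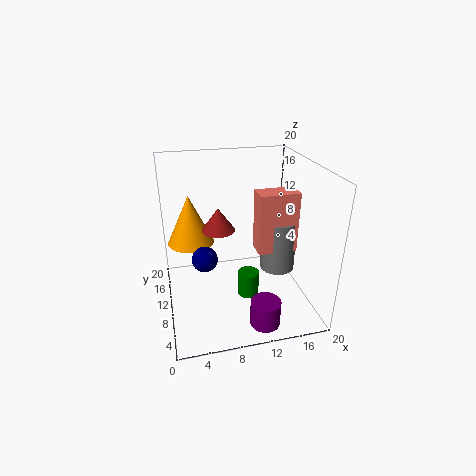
a_1 = 4
b_1 = 16
c_1 = 7
t_1 = 7.5
a_2 = 16
b_2 = 10
s_2 = 2.5
t_2 = 7.5
a_3 = 4.5
b_3 = 4
c_3 = 11
a_4 = 8
b_4 = 14
s_4 = 2.5
t_4 = 3.5
b_5 = 8
c_5 = 8
p_5 = 5.5
q_5 = 3
t_5 = 8.5
a_6 = 11
b_6 = 8
c_6 = 2
s_6 = 1.5
a_7 = 12
b_7 = 3
c_7 = 0.5
s_7 = 2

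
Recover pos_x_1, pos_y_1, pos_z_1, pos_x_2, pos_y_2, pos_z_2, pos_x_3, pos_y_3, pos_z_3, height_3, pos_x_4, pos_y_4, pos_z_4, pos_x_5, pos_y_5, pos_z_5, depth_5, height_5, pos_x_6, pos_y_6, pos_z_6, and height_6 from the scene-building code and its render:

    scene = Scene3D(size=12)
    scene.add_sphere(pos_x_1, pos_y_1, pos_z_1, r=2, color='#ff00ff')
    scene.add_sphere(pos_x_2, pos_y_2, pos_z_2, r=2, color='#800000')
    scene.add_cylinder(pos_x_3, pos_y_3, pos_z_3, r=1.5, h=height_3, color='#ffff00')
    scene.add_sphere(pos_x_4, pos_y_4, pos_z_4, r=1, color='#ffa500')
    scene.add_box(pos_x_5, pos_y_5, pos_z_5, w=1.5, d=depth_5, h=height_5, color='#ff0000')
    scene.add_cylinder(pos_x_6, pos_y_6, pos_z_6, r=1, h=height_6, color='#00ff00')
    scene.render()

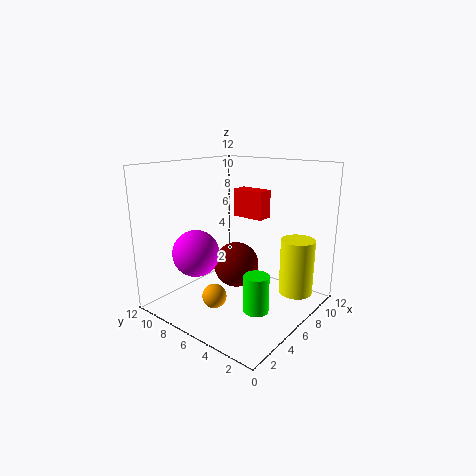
pos_x_1 = 4
pos_y_1 = 9
pos_z_1 = 4.5
pos_x_2 = 7
pos_y_2 = 7
pos_z_2 = 3
pos_x_3 = 10
pos_y_3 = 2.5
pos_z_3 = 0.5
height_3 = 5
pos_x_4 = 3.5
pos_y_4 = 6.5
pos_z_4 = 1.5
pos_x_5 = 8.5
pos_y_5 = 5.5
pos_z_5 = 7
depth_5 = 3
height_5 = 2.5
pos_x_6 = 4.5
pos_y_6 = 3
pos_z_6 = 1
height_6 = 3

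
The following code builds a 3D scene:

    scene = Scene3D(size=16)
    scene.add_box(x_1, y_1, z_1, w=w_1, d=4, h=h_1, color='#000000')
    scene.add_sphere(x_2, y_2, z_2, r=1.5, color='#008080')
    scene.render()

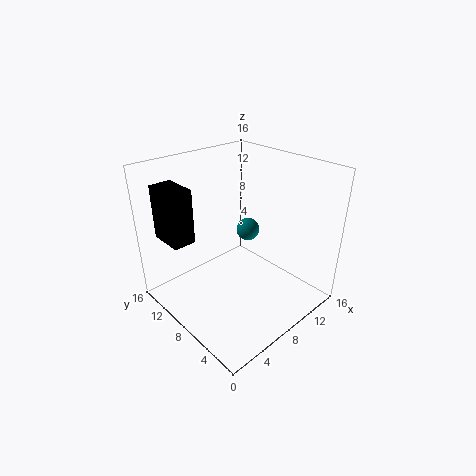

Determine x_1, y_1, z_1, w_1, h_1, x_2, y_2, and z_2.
x_1 = 1.5; y_1 = 10.5; z_1 = 8; w_1 = 2.5; h_1 = 6; x_2 = 13.5; y_2 = 12; z_2 = 5.5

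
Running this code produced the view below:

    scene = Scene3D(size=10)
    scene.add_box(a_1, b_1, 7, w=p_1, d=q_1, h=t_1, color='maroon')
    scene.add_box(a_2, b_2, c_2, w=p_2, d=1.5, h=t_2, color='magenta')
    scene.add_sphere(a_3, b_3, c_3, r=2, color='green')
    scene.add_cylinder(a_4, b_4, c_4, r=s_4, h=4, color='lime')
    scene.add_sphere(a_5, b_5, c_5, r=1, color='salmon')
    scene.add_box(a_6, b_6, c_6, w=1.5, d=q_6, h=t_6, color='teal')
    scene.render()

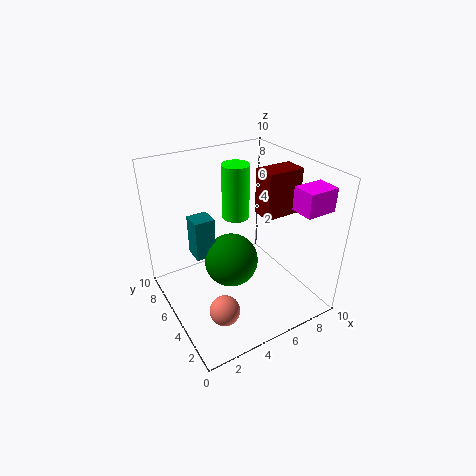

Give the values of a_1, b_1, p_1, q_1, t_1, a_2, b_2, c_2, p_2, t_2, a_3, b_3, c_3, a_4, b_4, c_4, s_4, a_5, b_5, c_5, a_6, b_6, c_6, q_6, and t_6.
a_1 = 6
b_1 = 3
p_1 = 2.5
q_1 = 1.5
t_1 = 3
a_2 = 7
b_2 = 0.5
c_2 = 8
p_2 = 2
t_2 = 1.5
a_3 = 5
b_3 = 6
c_3 = 2.5
a_4 = 6
b_4 = 7
c_4 = 5.5
s_4 = 1
a_5 = 2.5
b_5 = 2.5
c_5 = 1.5
a_6 = 2.5
b_6 = 6.5
c_6 = 3
q_6 = 1.5
t_6 = 3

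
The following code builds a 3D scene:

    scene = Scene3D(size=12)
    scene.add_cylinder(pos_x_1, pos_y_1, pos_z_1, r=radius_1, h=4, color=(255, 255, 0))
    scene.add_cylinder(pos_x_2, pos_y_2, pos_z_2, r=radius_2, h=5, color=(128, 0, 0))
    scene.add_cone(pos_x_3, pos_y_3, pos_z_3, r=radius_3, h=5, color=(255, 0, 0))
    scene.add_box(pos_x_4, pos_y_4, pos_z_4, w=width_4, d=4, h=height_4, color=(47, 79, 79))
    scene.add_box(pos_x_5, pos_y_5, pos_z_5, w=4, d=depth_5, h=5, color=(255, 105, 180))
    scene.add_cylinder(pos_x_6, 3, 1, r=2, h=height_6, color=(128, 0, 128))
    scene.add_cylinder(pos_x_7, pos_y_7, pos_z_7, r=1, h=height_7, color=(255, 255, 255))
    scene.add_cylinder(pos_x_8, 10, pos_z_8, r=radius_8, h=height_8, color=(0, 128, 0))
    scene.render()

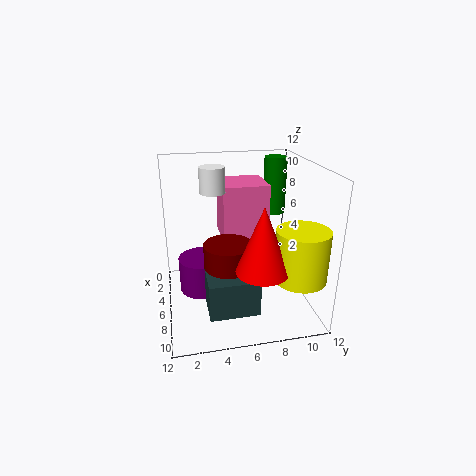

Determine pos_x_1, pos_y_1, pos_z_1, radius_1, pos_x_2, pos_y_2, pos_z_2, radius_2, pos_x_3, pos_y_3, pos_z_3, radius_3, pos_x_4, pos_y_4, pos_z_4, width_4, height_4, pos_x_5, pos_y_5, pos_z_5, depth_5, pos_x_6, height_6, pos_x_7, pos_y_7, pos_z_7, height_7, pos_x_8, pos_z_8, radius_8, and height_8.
pos_x_1 = 10, pos_y_1 = 10, pos_z_1 = 4, radius_1 = 2, pos_x_2 = 7, pos_y_2 = 5, pos_z_2 = 1, radius_2 = 2, pos_x_3 = 10, pos_y_3 = 7, pos_z_3 = 5, radius_3 = 2, pos_x_4 = 7, pos_y_4 = 3, pos_z_4 = 1, width_4 = 3, height_4 = 3, pos_x_5 = 1, pos_y_5 = 5, pos_z_5 = 5, depth_5 = 4, pos_x_6 = 5, height_6 = 3, pos_x_7 = 6, pos_y_7 = 4, pos_z_7 = 10, height_7 = 2, pos_x_8 = 3, pos_z_8 = 7, radius_8 = 1, height_8 = 5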